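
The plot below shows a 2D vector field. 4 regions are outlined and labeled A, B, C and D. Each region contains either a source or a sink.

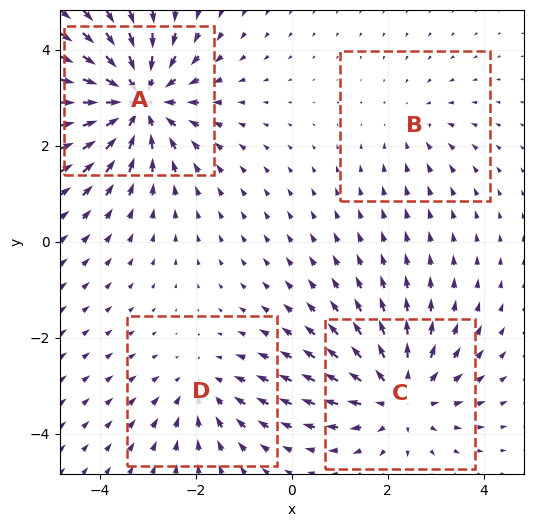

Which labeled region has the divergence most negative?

Divergence at each region's feature centre — A: about -6, B: about -2, C: about +4, D: about -3. Region A is most negative.

A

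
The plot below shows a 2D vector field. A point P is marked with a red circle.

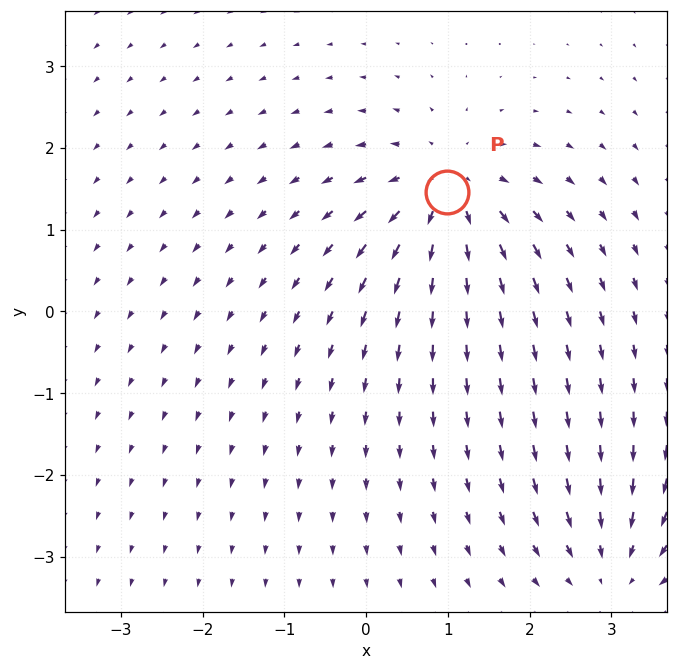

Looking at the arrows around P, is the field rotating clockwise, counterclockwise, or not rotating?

not rotating

Near P at (1.0, 1.5) the arrows show no circulation. The curl there is ≈0.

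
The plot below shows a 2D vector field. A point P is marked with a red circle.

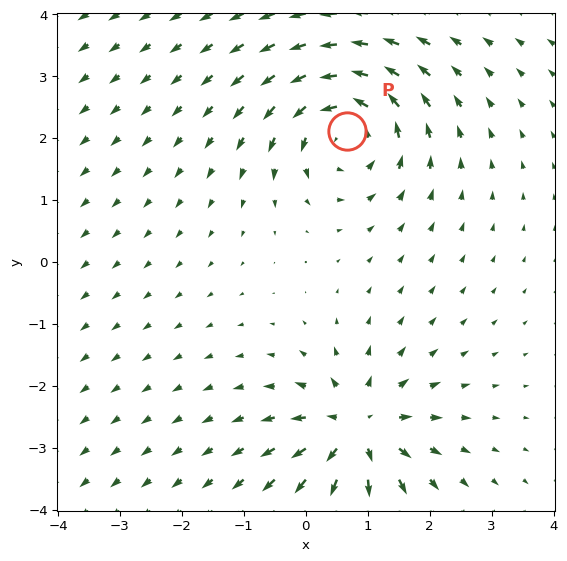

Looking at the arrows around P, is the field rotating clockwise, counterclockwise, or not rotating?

counterclockwise

Near P at (0.7, 2.1) the arrows circulate counterclockwise. The curl (z-component) there is about +5; positive curl means counterclockwise rotation.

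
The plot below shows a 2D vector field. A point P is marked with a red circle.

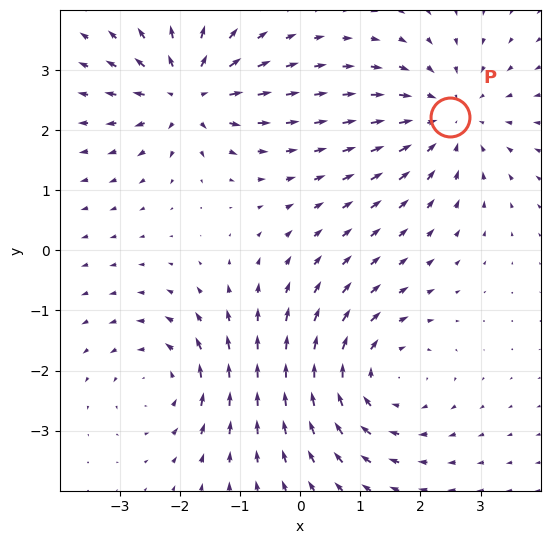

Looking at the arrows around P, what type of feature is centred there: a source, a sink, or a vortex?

sink

At P (2.5, 2.2) the arrows converge inward. Divergence about -3, curl ≈0 — negative divergence with near-zero curl is a sink.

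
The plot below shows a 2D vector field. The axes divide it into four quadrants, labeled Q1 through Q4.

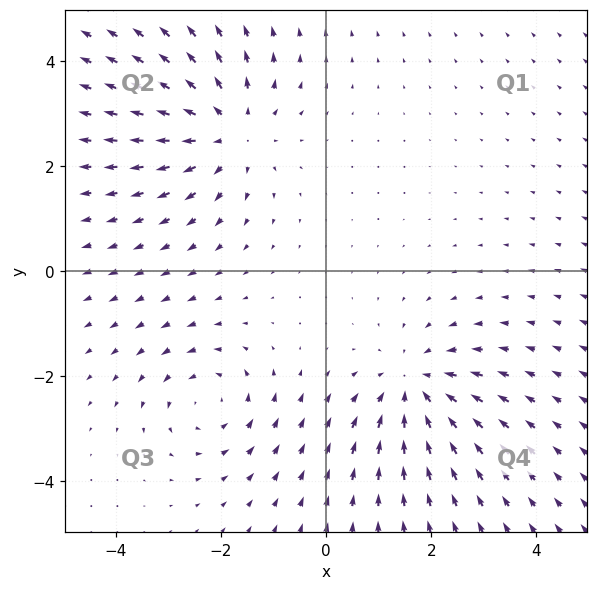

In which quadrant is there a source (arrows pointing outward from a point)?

Q2

The source sits at approximately (-1.8, 2.7), which lies in quadrant Q2. The divergence there is about +4, positive as expected for a source.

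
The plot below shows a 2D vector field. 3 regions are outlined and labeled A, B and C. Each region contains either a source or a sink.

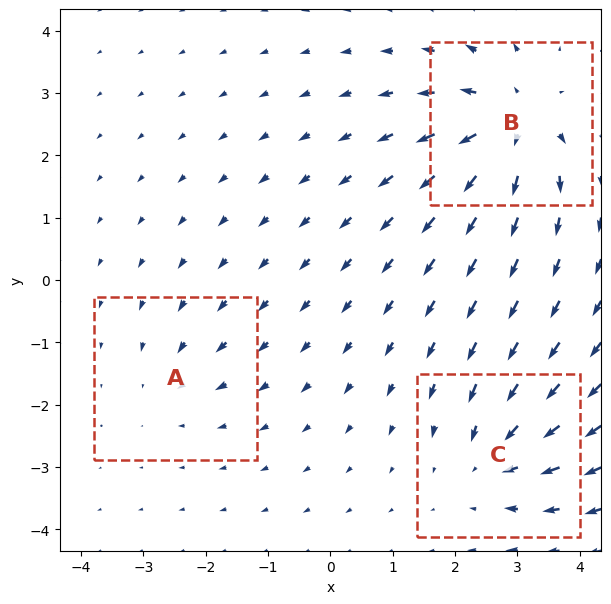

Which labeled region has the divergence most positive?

B

Divergence at each region's feature centre — A: about -2, B: about +6, C: about -4. Region B is most positive.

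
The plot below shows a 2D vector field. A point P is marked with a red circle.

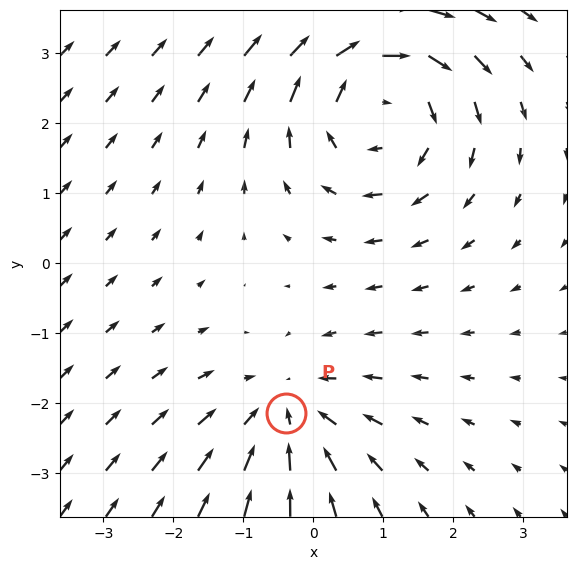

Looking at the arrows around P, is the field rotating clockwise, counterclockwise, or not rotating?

Near P at (-0.4, -2.1) the arrows show no circulation. The curl there is ≈0.

not rotating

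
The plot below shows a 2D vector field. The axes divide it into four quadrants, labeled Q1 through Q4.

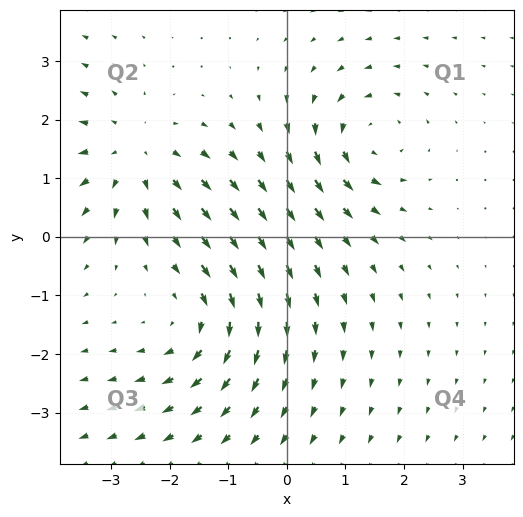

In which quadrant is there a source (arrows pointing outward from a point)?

Q2

The source sits at approximately (-2.6, 1.4), which lies in quadrant Q2. The divergence there is about +3, positive as expected for a source.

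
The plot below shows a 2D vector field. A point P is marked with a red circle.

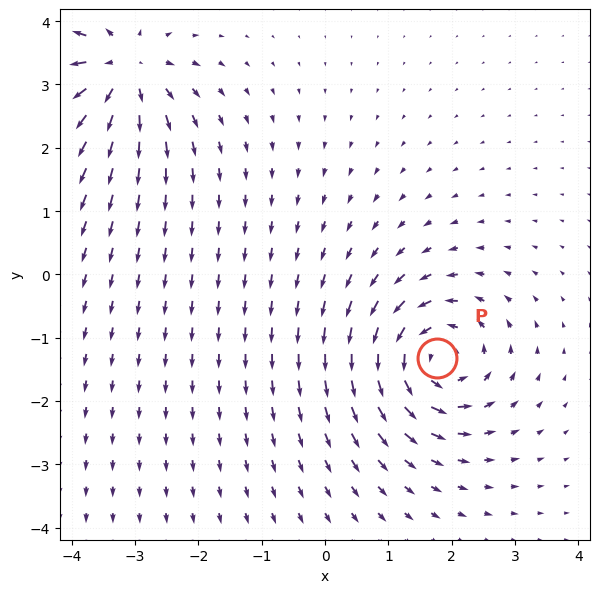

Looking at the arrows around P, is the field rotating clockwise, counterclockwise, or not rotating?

counterclockwise

Near P at (1.8, -1.3) the arrows circulate counterclockwise. The curl (z-component) there is about +5; positive curl means counterclockwise rotation.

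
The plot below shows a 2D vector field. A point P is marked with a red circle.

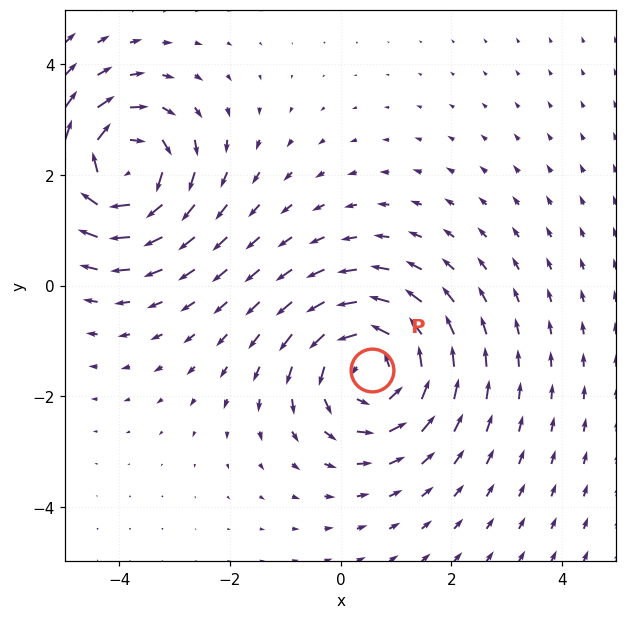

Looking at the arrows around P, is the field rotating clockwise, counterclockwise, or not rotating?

Near P at (0.6, -1.5) the arrows circulate counterclockwise. The curl (z-component) there is about +5; positive curl means counterclockwise rotation.

counterclockwise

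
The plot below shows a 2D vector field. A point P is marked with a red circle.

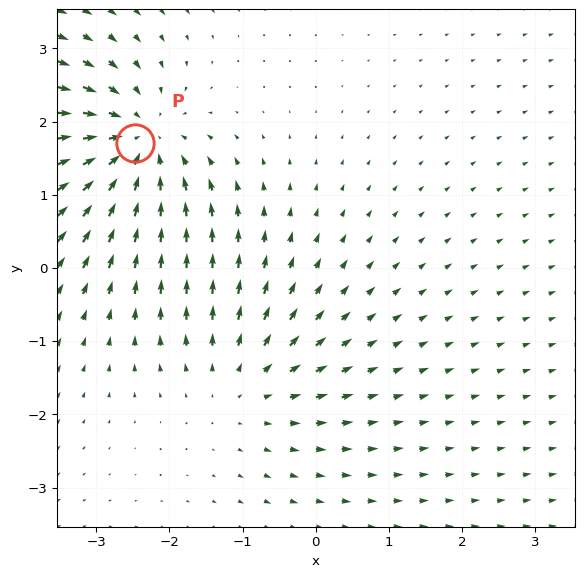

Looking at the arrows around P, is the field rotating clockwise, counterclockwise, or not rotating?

Near P at (-2.5, 1.7) the arrows show no circulation. The curl there is ≈0.

not rotating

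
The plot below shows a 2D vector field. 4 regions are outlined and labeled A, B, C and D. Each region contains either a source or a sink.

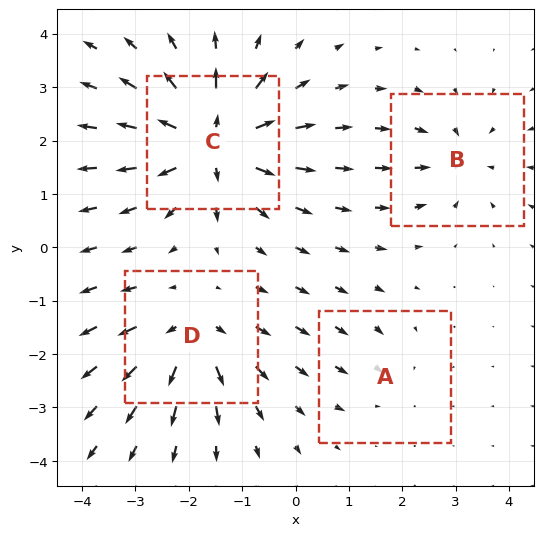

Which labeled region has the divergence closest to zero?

Divergence at each region's feature centre — A: about -2, B: about -4, C: about +9, D: about +6. Region A is closest to zero.

A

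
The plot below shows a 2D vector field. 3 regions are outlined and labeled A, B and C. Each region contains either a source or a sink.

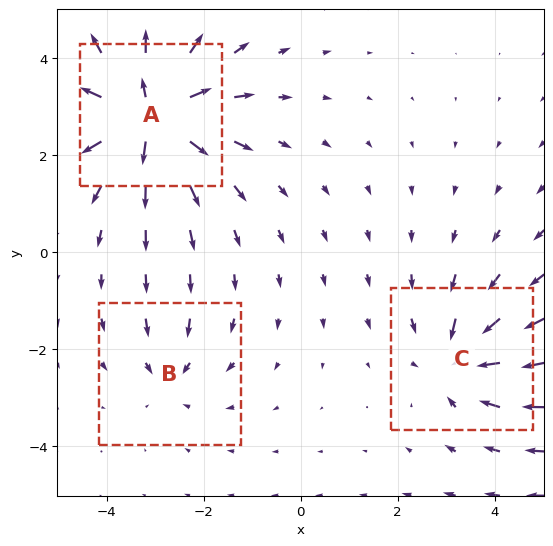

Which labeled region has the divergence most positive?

A

Divergence at each region's feature centre — A: about +6, B: about -3, C: about -4. Region A is most positive.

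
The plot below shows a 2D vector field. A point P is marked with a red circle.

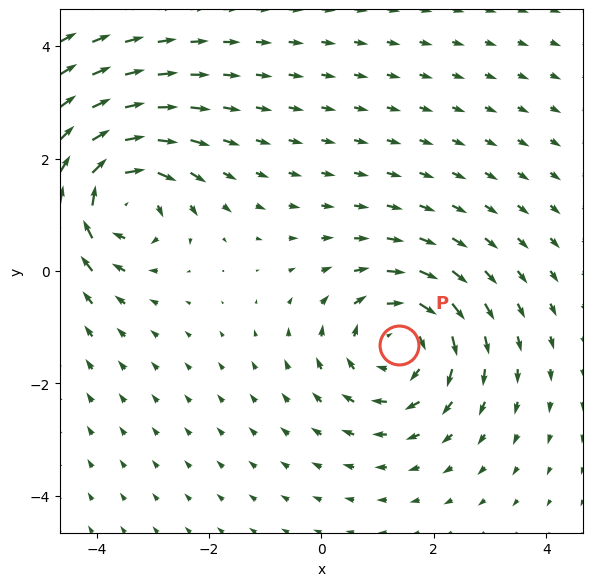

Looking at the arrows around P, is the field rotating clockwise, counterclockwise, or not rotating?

Near P at (1.4, -1.3) the arrows circulate clockwise. The curl (z-component) there is about -4; negative curl means clockwise rotation.

clockwise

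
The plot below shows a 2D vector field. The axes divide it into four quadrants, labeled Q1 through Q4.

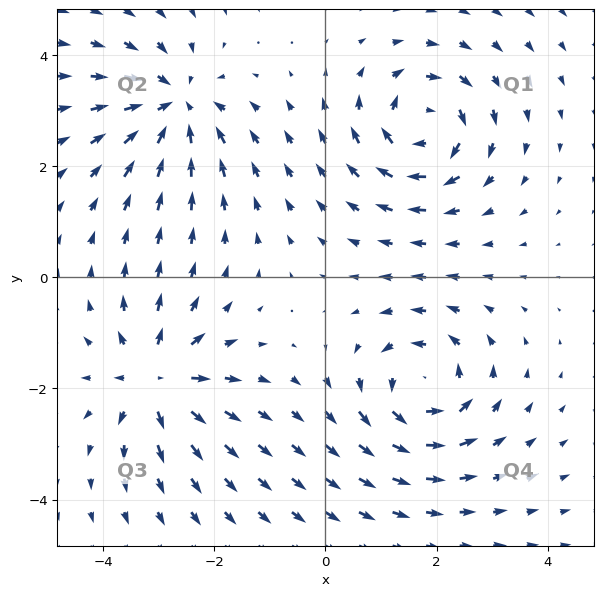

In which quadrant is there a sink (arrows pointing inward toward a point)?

Q2

The sink sits at approximately (-2.7, 3.1), which lies in quadrant Q2. The divergence there is about -5, negative as expected for a sink.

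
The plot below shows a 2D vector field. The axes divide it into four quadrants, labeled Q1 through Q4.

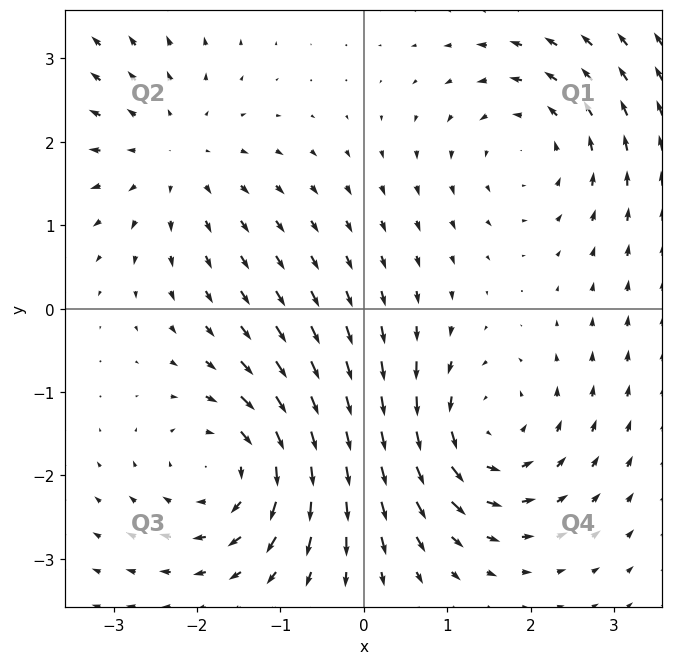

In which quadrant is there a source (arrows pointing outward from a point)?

The source sits at approximately (-2.3, 1.8), which lies in quadrant Q2. The divergence there is about +3, positive as expected for a source.

Q2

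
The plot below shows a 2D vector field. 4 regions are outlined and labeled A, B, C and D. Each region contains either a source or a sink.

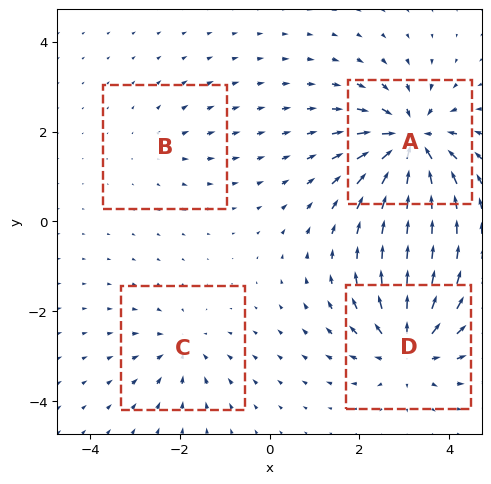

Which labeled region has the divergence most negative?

Divergence at each region's feature centre — A: about -8, B: about +2, C: about -4, D: about +6. Region A is most negative.

A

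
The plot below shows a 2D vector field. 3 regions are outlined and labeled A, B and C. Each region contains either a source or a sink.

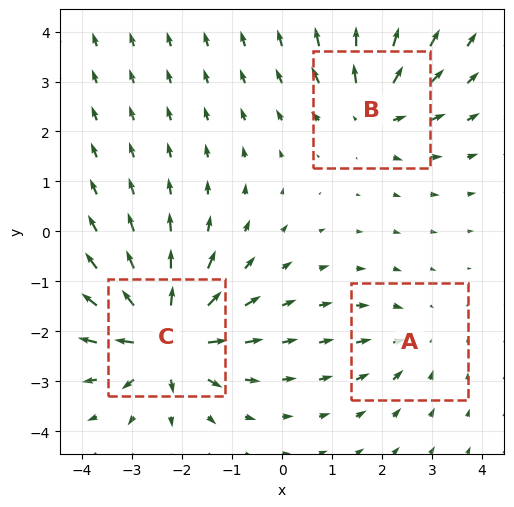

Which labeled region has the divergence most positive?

C

Divergence at each region's feature centre — A: about -2, B: about +4, C: about +6. Region C is most positive.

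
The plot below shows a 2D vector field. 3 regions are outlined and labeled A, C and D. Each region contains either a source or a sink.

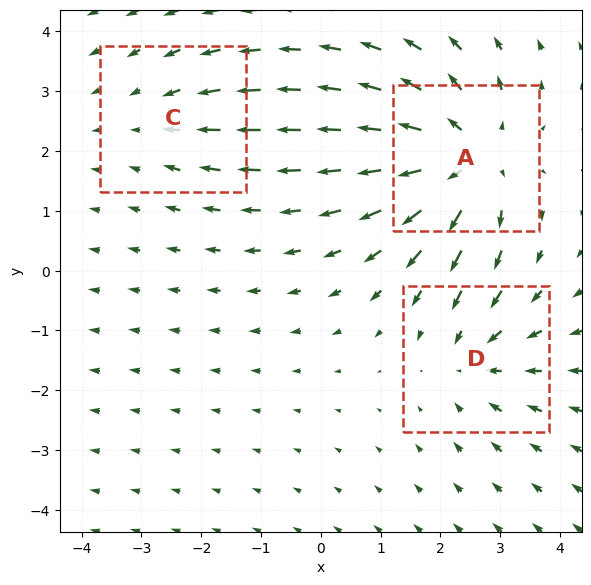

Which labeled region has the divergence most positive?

Divergence at each region's feature centre — A: about +5, C: about -2, D: about -3. Region A is most positive.

A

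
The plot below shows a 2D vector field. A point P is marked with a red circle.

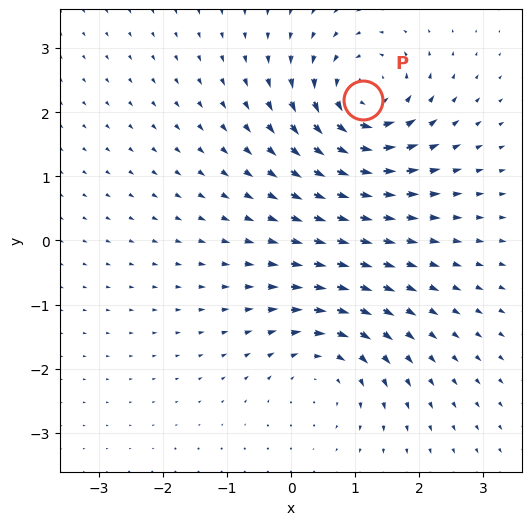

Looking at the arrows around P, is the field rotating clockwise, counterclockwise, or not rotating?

Near P at (1.1, 2.2) the arrows circulate counterclockwise. The curl (z-component) there is about +6; positive curl means counterclockwise rotation.

counterclockwise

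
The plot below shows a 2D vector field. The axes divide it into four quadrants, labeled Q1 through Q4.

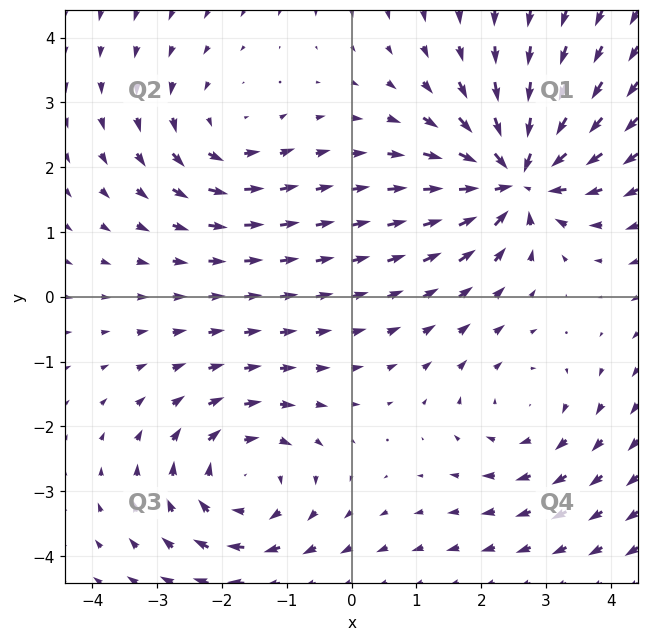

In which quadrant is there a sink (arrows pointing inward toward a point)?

Q1

The sink sits at approximately (2.5, 1.8), which lies in quadrant Q1. The divergence there is about -6, negative as expected for a sink.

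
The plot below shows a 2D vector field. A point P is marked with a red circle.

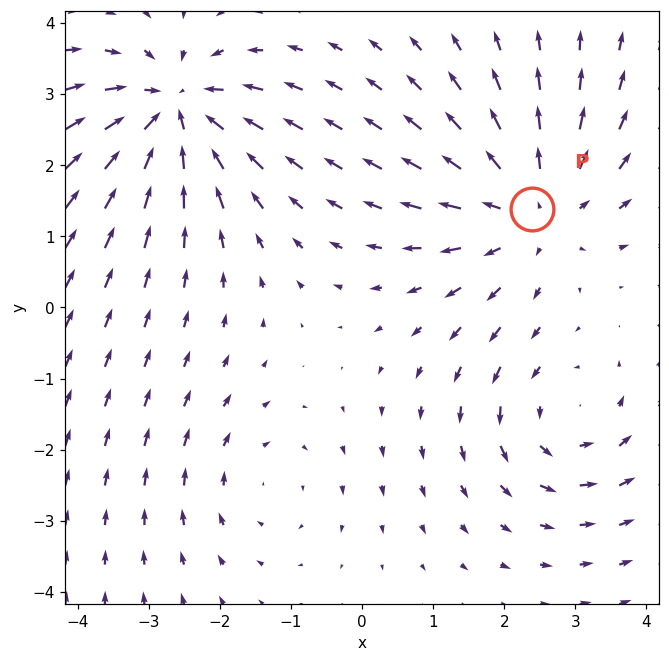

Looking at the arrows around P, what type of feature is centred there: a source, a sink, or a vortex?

source

At P (2.4, 1.4) the arrows spread outward. Divergence about +4, curl ≈0 — positive divergence with near-zero curl is a source.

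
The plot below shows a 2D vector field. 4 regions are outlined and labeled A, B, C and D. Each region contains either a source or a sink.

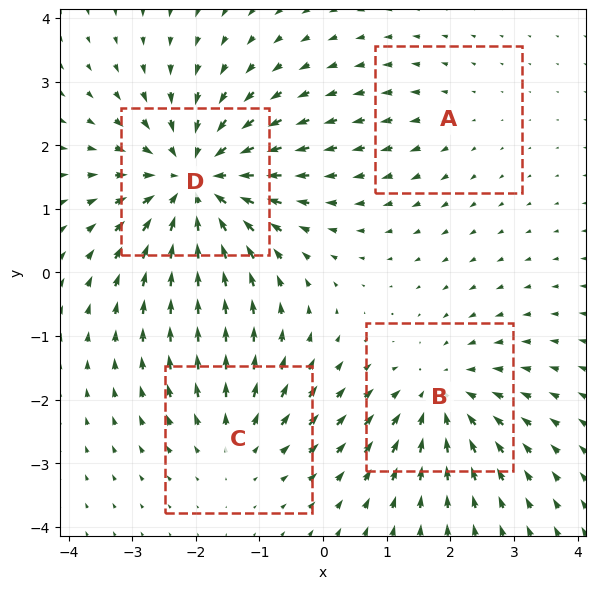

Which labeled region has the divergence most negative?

D

Divergence at each region's feature centre — A: about +2, B: about -4, C: about +3, D: about -7. Region D is most negative.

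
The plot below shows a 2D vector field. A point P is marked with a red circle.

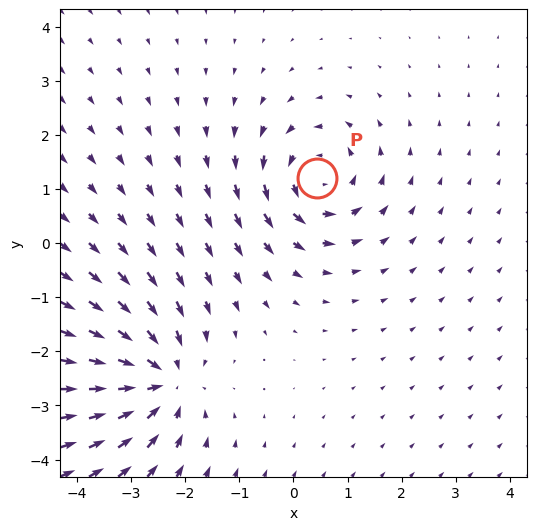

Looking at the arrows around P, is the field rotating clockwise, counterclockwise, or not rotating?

counterclockwise

Near P at (0.4, 1.2) the arrows circulate counterclockwise. The curl (z-component) there is about +4; positive curl means counterclockwise rotation.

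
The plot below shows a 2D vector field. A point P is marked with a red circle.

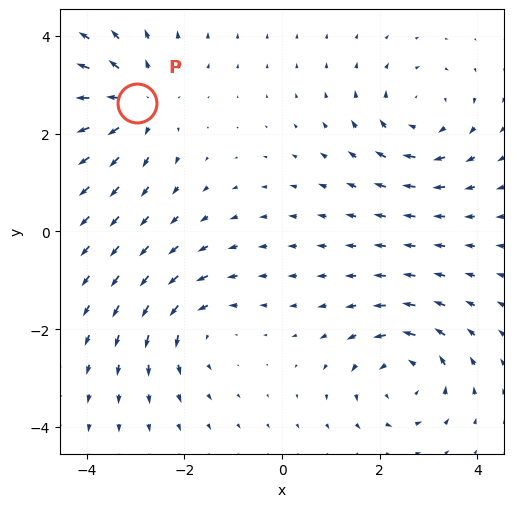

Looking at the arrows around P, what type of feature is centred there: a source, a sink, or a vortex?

At P (-3.0, 2.6) the arrows spread outward. Divergence about +4, curl ≈0 — positive divergence with near-zero curl is a source.

source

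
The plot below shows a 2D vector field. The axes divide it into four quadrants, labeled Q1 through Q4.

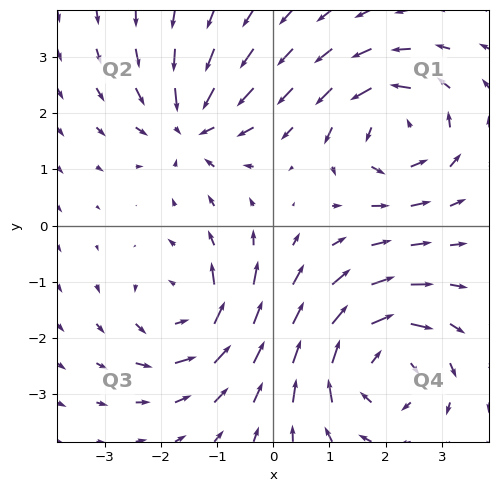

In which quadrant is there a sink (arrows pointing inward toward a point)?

Q2

The sink sits at approximately (-1.5, 1.8), which lies in quadrant Q2. The divergence there is about -4, negative as expected for a sink.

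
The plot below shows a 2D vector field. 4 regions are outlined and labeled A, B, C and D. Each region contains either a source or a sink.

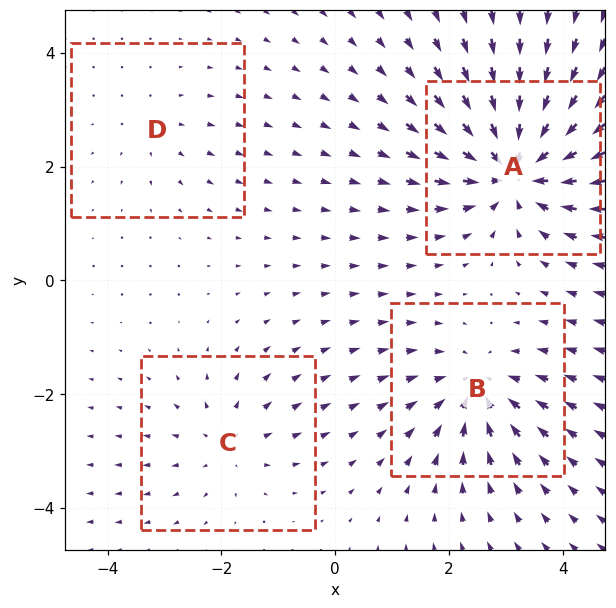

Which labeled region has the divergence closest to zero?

D

Divergence at each region's feature centre — A: about -8, B: about -5, C: about +3, D: about +2. Region D is closest to zero.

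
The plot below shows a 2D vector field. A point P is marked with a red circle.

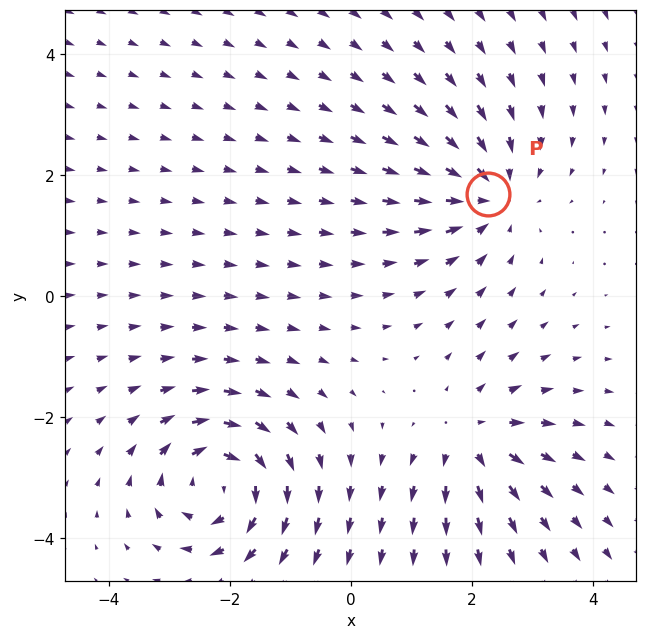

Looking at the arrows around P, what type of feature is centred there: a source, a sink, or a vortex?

sink

At P (2.3, 1.7) the arrows converge inward. Divergence about -4, curl ≈0 — negative divergence with near-zero curl is a sink.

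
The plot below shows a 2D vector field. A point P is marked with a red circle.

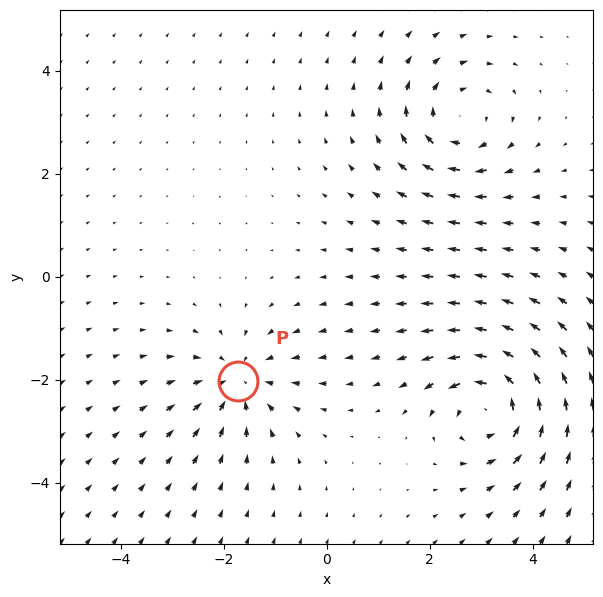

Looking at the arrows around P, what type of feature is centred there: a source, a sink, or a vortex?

At P (-1.7, -2.0) the arrows converge inward. Divergence about -4, curl ≈0 — negative divergence with near-zero curl is a sink.

sink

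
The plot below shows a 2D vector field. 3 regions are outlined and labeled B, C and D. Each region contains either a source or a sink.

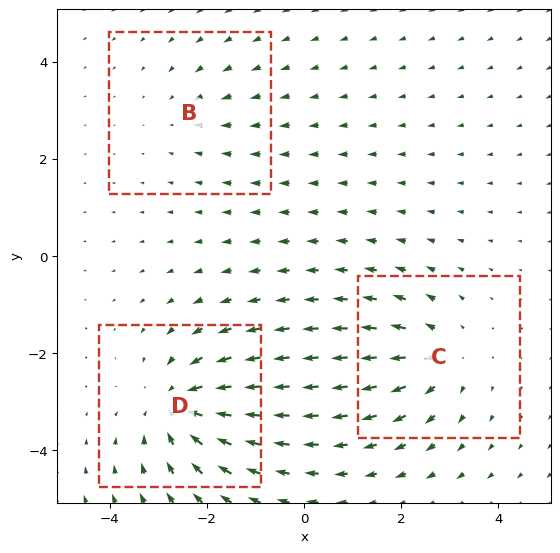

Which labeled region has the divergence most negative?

D

Divergence at each region's feature centre — B: about -2, C: about +3, D: about -4. Region D is most negative.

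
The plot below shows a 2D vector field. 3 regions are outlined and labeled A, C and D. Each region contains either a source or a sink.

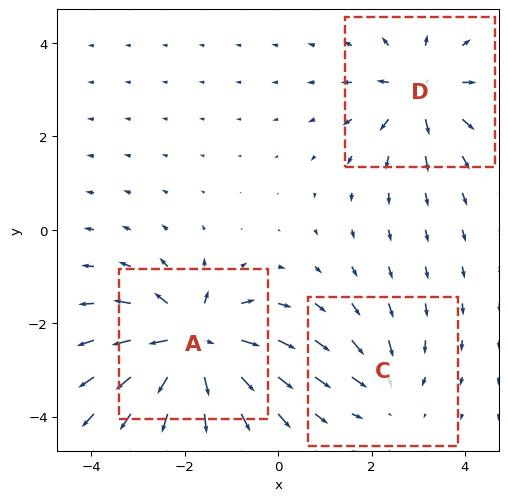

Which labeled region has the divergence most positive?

Divergence at each region's feature centre — A: about +6, C: about -2, D: about +4. Region A is most positive.

A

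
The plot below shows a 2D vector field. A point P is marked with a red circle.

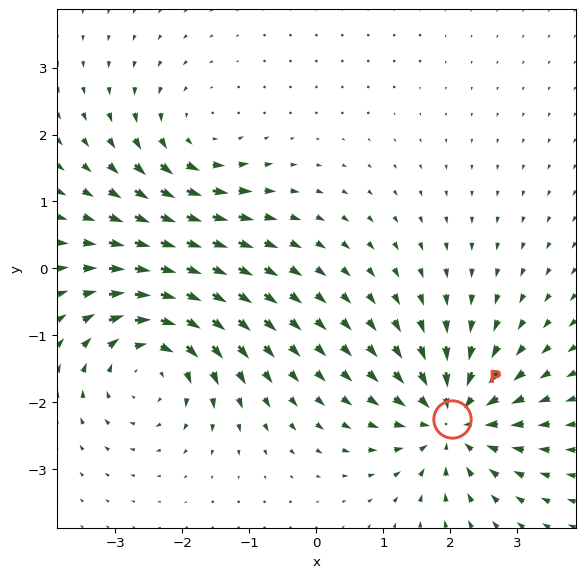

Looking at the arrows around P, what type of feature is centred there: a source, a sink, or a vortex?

sink

At P (2.0, -2.2) the arrows converge inward. Divergence about -6, curl ≈0 — negative divergence with near-zero curl is a sink.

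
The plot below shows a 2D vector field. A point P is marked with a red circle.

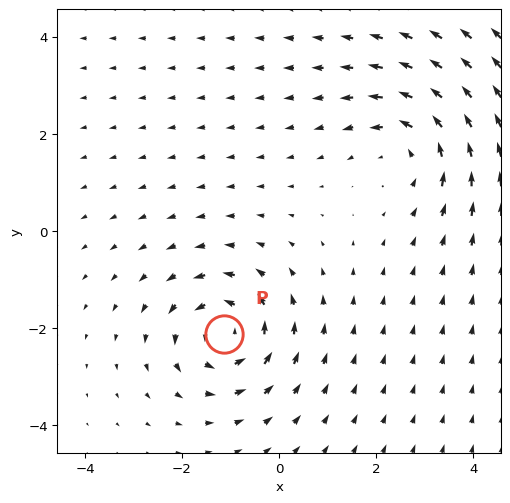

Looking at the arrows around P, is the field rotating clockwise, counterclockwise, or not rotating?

Near P at (-1.1, -2.1) the arrows circulate counterclockwise. The curl (z-component) there is about +5; positive curl means counterclockwise rotation.

counterclockwise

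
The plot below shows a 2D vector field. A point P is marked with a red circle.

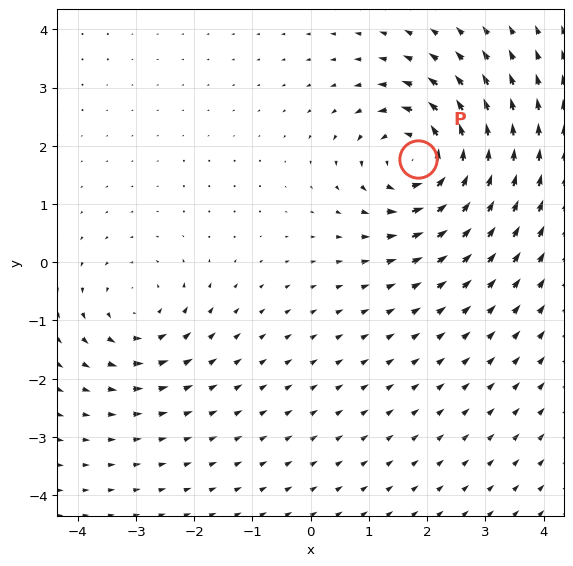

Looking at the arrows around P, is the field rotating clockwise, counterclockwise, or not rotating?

counterclockwise

Near P at (1.8, 1.8) the arrows circulate counterclockwise. The curl (z-component) there is about +6; positive curl means counterclockwise rotation.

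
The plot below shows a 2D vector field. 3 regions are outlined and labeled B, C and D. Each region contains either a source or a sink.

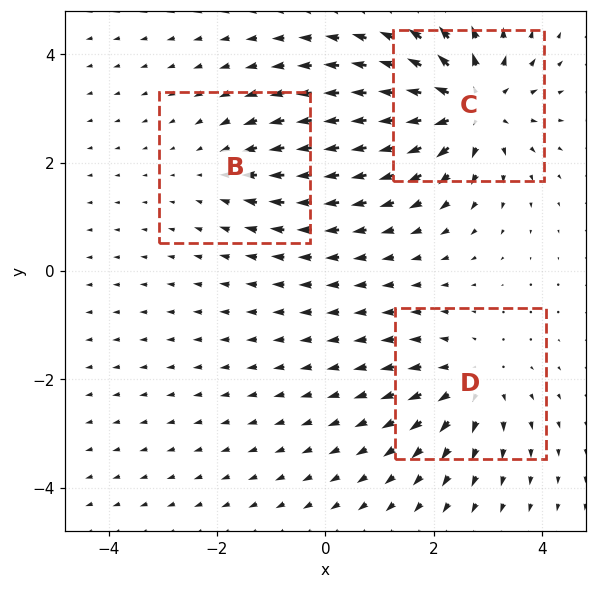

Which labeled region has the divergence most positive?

C

Divergence at each region's feature centre — B: about -2, C: about +5, D: about +3. Region C is most positive.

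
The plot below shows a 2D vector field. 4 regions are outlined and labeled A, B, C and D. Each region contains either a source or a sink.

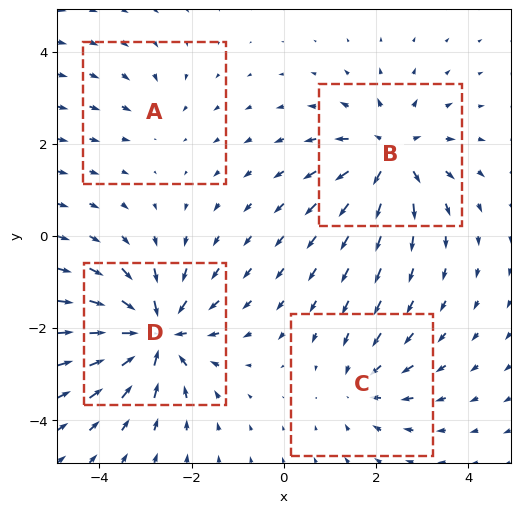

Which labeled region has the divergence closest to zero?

A

Divergence at each region's feature centre — A: about -2, B: about +6, C: about -3, D: about -7. Region A is closest to zero.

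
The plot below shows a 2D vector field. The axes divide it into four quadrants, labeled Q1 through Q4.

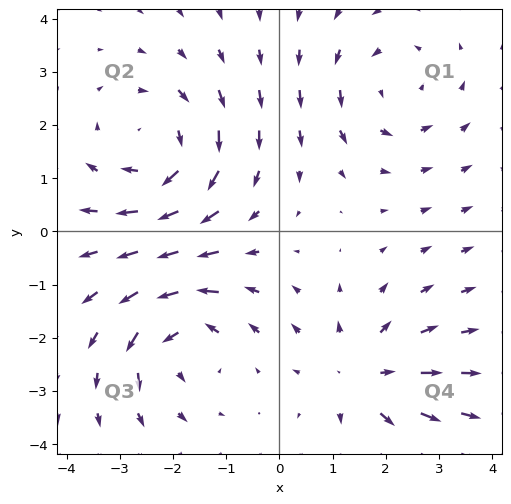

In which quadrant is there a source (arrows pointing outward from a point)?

The source sits at approximately (1.6, -2.7), which lies in quadrant Q4. The divergence there is about +3, positive as expected for a source.

Q4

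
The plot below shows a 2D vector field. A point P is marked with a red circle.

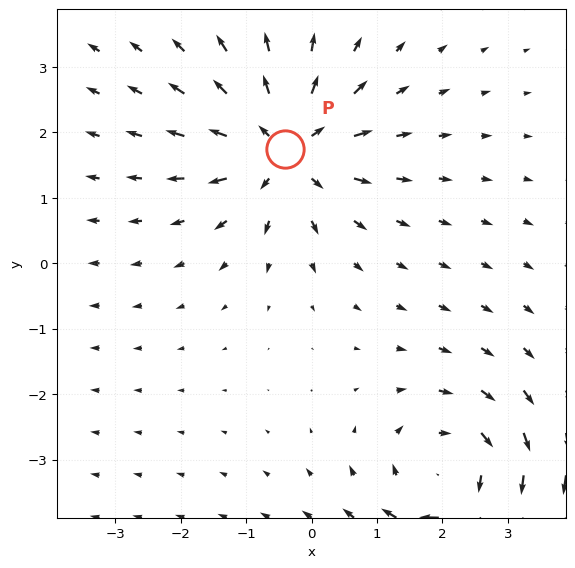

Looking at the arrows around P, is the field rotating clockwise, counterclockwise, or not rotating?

not rotating

Near P at (-0.4, 1.8) the arrows show no circulation. The curl there is ≈0.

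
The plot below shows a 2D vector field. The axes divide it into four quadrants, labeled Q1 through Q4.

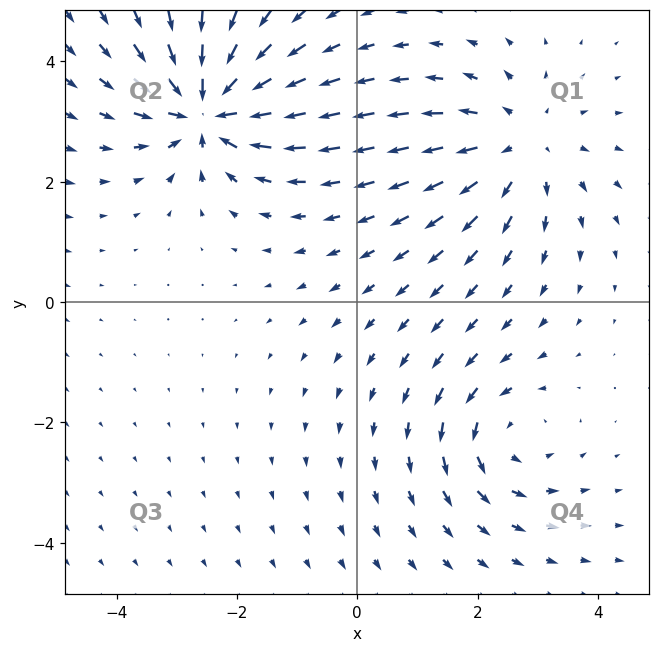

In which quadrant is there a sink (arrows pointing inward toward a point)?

The sink sits at approximately (-2.5, 3.2), which lies in quadrant Q2. The divergence there is about -7, negative as expected for a sink.

Q2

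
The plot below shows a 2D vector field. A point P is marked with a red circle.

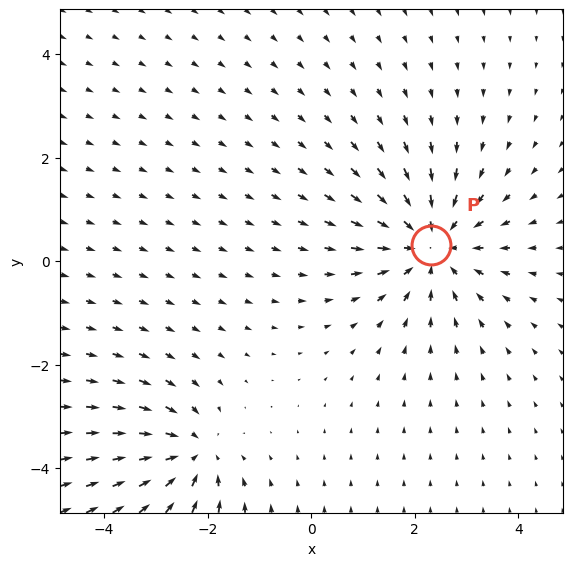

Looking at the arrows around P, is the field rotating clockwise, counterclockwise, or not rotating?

Near P at (2.3, 0.3) the arrows show no circulation. The curl there is ≈0.

not rotating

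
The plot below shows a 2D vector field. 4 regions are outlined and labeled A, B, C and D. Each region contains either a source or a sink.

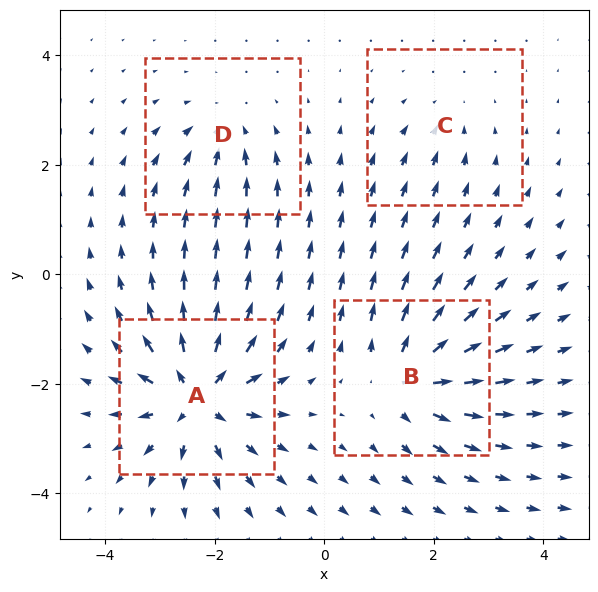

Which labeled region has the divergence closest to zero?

Divergence at each region's feature centre — A: about +9, B: about +6, C: about -2, D: about -4. Region C is closest to zero.

C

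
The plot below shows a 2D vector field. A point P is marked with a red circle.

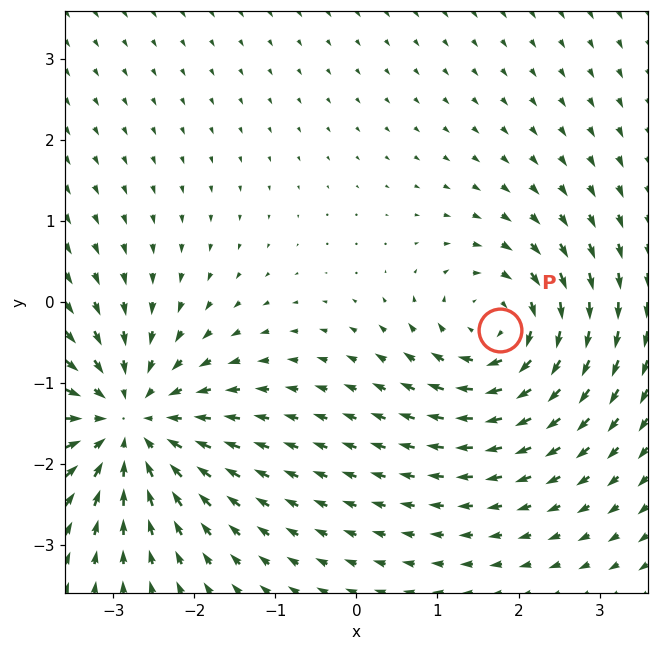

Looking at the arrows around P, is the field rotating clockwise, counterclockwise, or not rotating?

clockwise

Near P at (1.8, -0.3) the arrows circulate clockwise. The curl (z-component) there is about -4; negative curl means clockwise rotation.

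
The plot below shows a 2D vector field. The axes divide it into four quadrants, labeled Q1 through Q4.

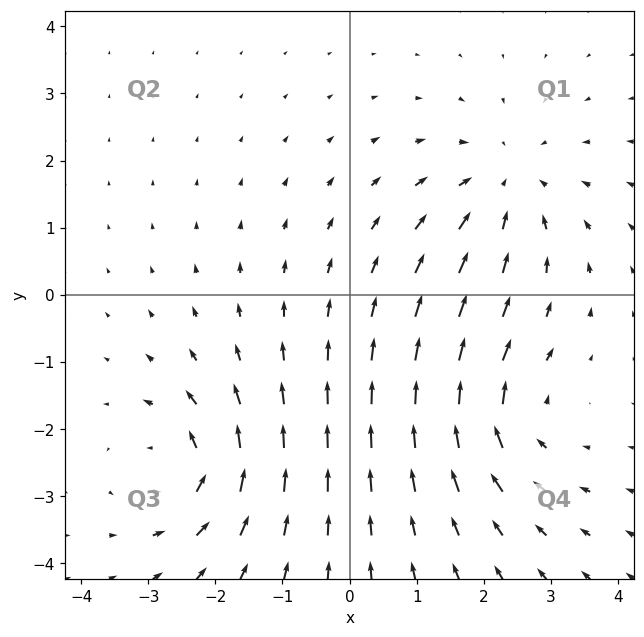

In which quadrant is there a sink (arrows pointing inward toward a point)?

The sink sits at approximately (2.3, 1.6), which lies in quadrant Q1. The divergence there is about -4, negative as expected for a sink.

Q1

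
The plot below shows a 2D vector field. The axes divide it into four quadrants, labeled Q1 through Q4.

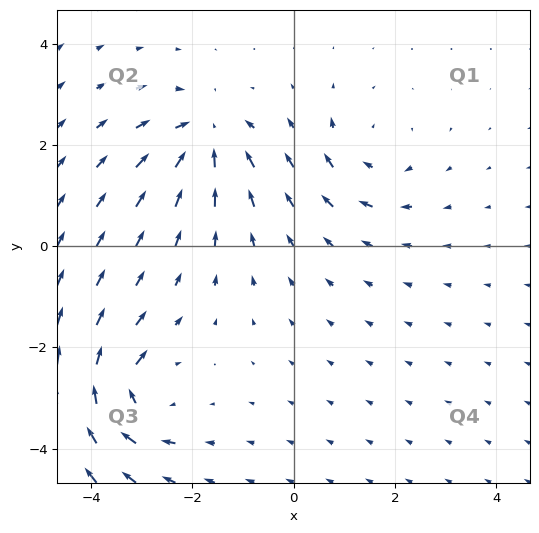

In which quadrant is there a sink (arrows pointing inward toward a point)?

Q2

The sink sits at approximately (-1.7, 2.2), which lies in quadrant Q2. The divergence there is about -6, negative as expected for a sink.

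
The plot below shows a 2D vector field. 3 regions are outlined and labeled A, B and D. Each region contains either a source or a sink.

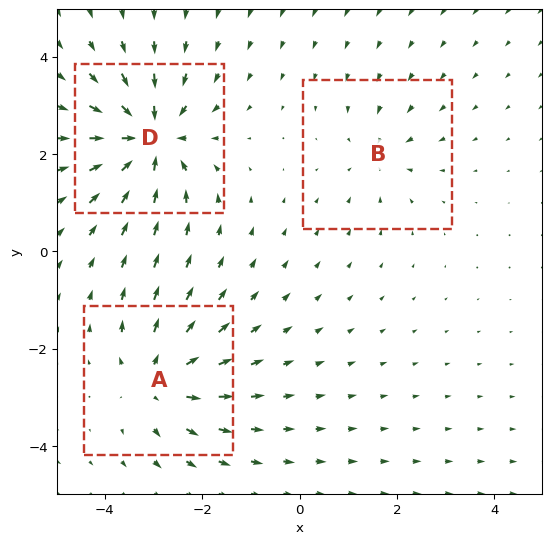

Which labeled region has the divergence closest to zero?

Divergence at each region's feature centre — A: about +4, B: about -2, D: about -5. Region B is closest to zero.

B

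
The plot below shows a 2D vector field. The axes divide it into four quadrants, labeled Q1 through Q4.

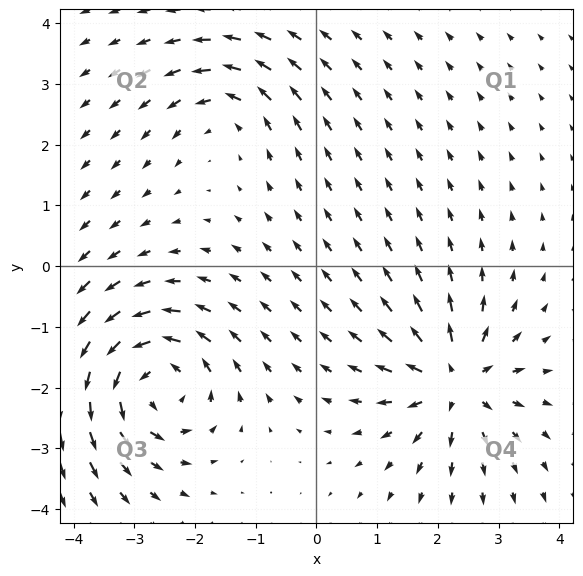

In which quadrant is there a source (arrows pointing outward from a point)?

The source sits at approximately (2.3, -1.9), which lies in quadrant Q4. The divergence there is about +5, positive as expected for a source.

Q4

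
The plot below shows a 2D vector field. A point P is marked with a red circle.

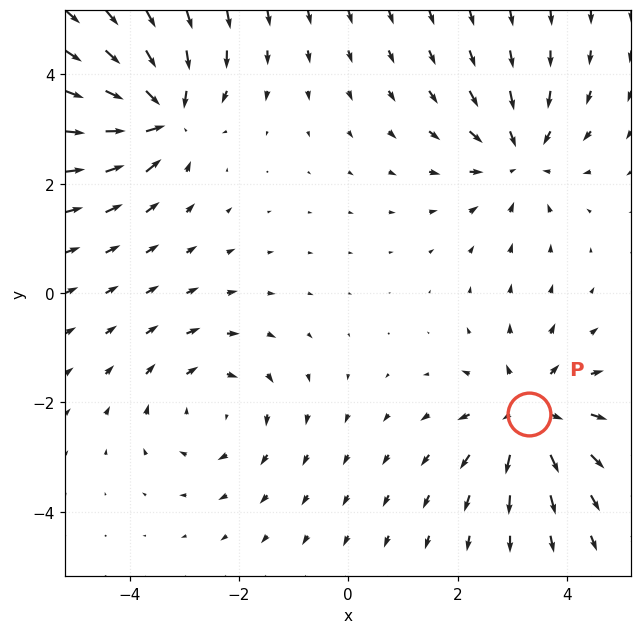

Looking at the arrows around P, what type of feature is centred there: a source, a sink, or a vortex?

source

At P (3.3, -2.2) the arrows spread outward. Divergence about +4, curl ≈0 — positive divergence with near-zero curl is a source.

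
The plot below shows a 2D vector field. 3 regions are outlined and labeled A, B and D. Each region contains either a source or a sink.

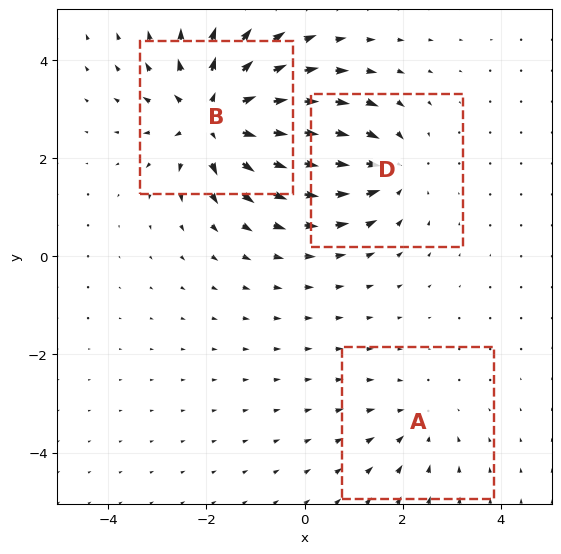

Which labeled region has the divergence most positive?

Divergence at each region's feature centre — A: about -2, B: about +5, D: about -3. Region B is most positive.

B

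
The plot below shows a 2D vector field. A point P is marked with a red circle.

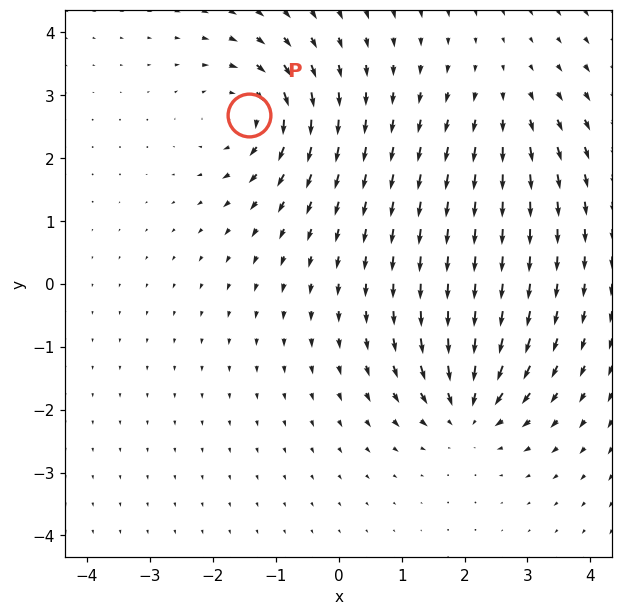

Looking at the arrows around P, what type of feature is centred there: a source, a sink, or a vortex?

At P (-1.4, 2.7) the arrows circulate clockwise. Divergence ≈0, curl about -5 — near-zero divergence with nonzero curl is a vortex.

vortex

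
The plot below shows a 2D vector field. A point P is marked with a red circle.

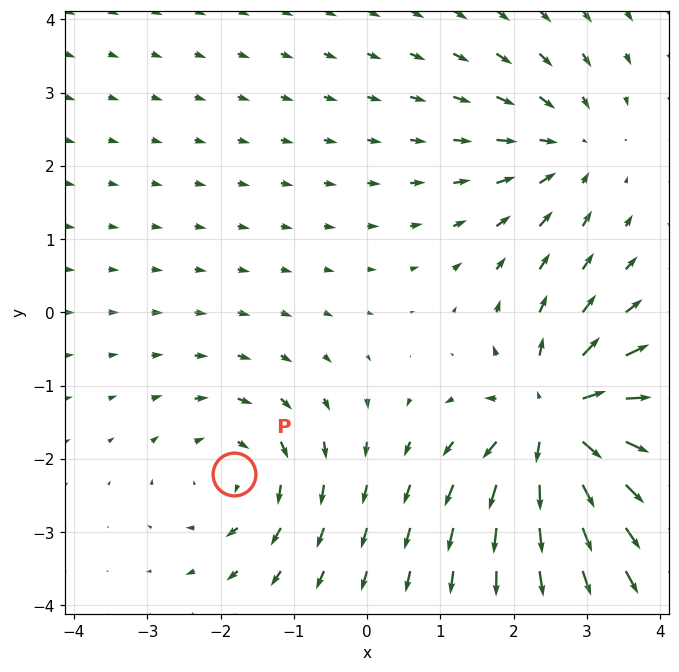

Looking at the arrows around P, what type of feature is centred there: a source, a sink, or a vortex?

At P (-1.8, -2.2) the arrows circulate clockwise. Divergence ≈0, curl about -3 — near-zero divergence with nonzero curl is a vortex.

vortex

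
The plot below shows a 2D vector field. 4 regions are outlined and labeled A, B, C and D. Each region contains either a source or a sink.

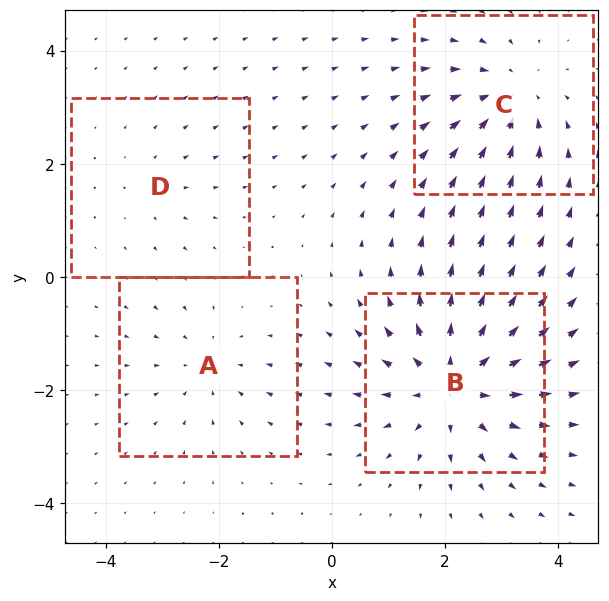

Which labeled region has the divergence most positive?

Divergence at each region's feature centre — A: about -3, B: about +6, C: about -4, D: about +2. Region B is most positive.

B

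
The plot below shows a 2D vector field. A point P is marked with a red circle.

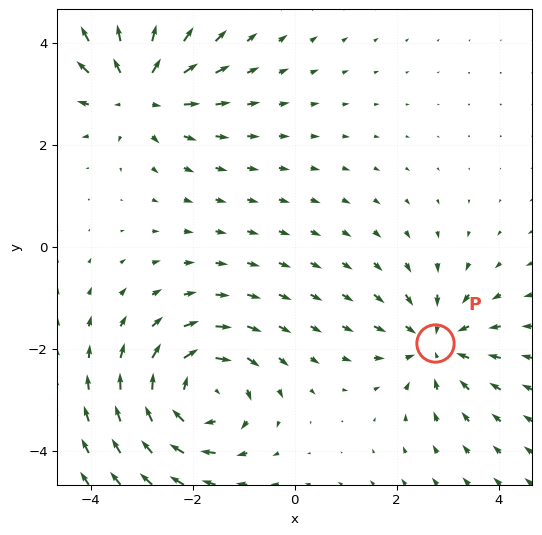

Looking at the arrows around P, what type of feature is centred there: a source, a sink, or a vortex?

sink

At P (2.8, -1.9) the arrows converge inward. Divergence about -4, curl ≈0 — negative divergence with near-zero curl is a sink.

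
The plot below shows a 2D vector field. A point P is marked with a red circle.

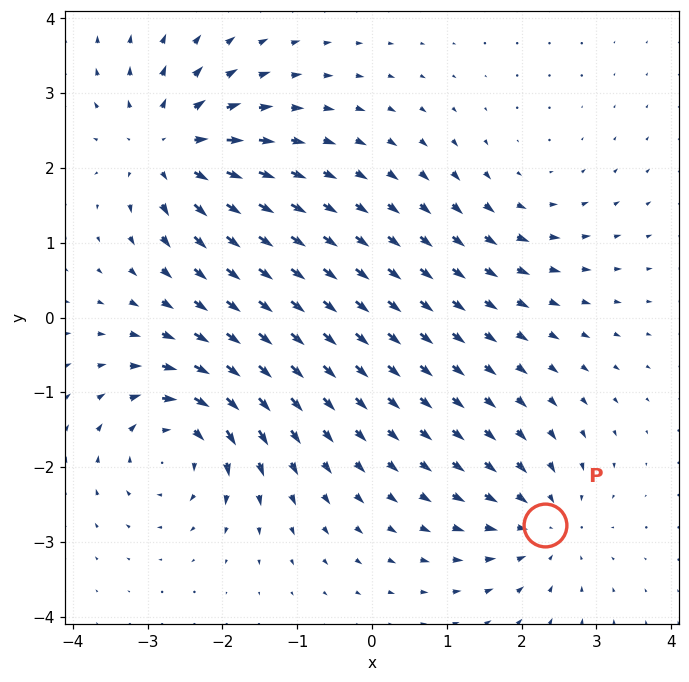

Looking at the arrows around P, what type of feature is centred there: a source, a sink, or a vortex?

sink

At P (2.3, -2.8) the arrows converge inward. Divergence about -5, curl ≈0 — negative divergence with near-zero curl is a sink.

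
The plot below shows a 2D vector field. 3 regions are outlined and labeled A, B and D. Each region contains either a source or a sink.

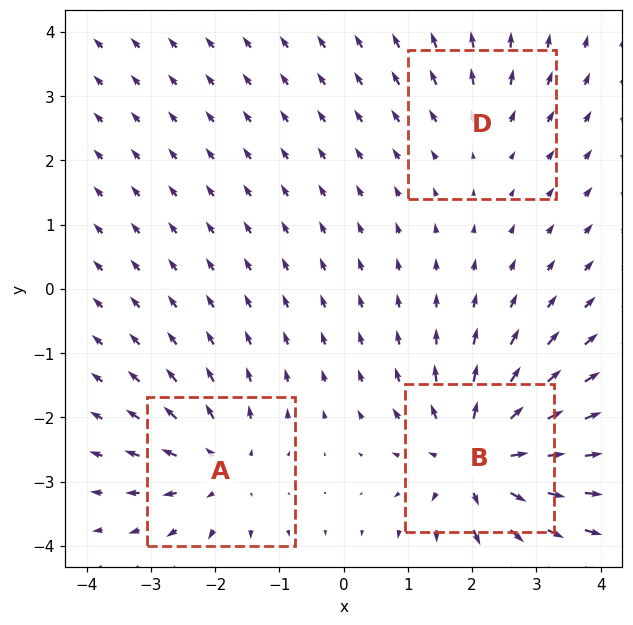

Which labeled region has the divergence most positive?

Divergence at each region's feature centre — A: about +4, B: about +6, D: about +2. Region B is most positive.

B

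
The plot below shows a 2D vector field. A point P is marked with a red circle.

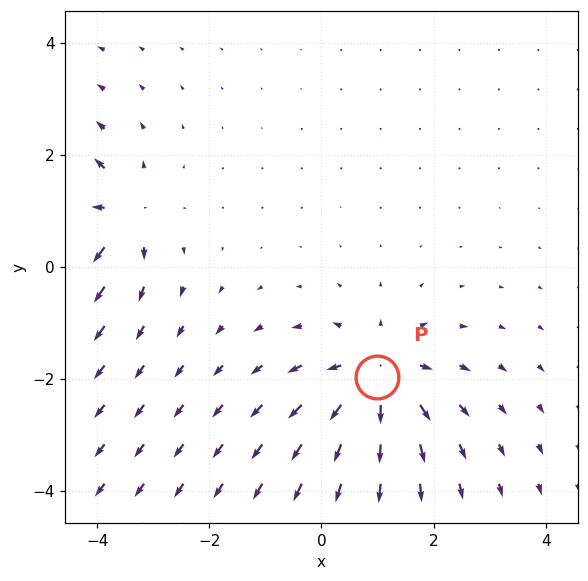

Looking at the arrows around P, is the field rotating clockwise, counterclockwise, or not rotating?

not rotating

Near P at (1.0, -2.0) the arrows show no circulation. The curl there is ≈0.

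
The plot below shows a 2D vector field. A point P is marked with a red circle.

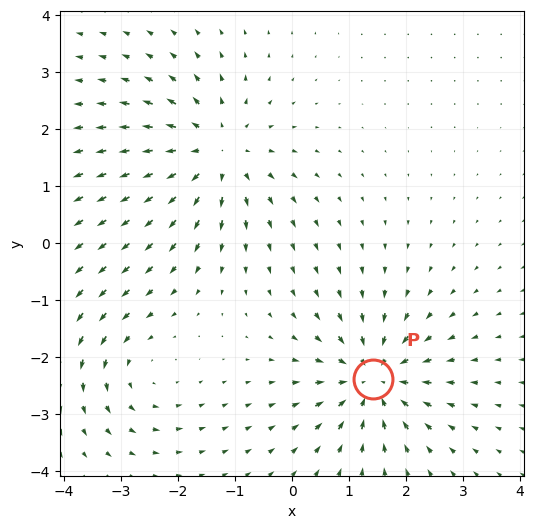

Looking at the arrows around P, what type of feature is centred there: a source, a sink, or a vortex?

sink

At P (1.4, -2.4) the arrows converge inward. Divergence about -6, curl ≈0 — negative divergence with near-zero curl is a sink.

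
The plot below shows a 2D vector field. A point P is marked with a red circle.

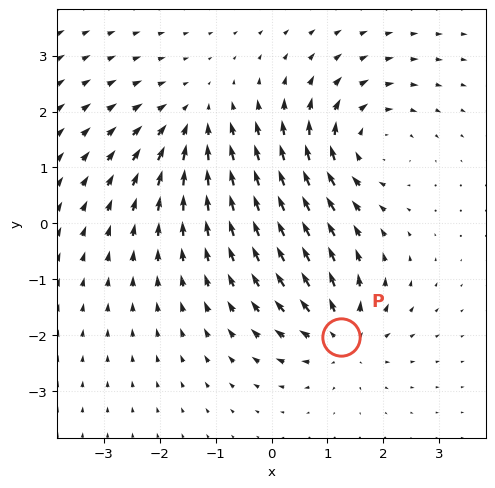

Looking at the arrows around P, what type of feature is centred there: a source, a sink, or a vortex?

At P (1.2, -2.0) the arrows spread outward. Divergence about +5, curl ≈0 — positive divergence with near-zero curl is a source.

source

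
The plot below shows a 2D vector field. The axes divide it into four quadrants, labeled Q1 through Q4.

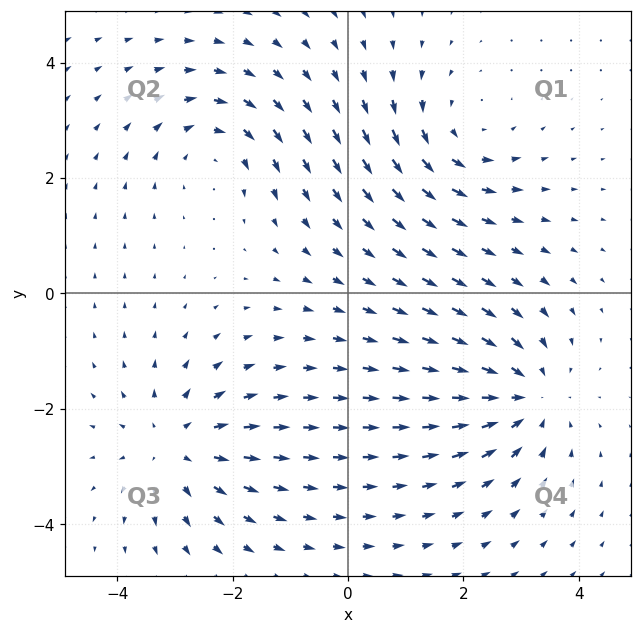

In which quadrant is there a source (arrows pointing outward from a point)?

The source sits at approximately (-3.0, -2.6), which lies in quadrant Q3. The divergence there is about +4, positive as expected for a source.

Q3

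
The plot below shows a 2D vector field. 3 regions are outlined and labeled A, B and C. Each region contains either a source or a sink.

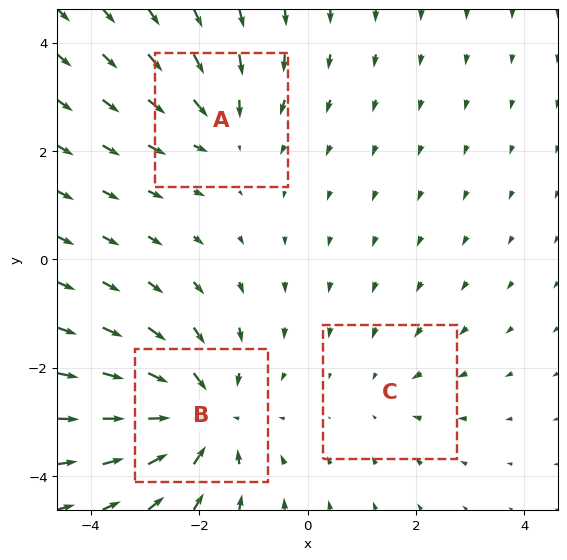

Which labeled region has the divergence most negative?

Divergence at each region's feature centre — A: about -3, B: about -4, C: about -2. Region B is most negative.

B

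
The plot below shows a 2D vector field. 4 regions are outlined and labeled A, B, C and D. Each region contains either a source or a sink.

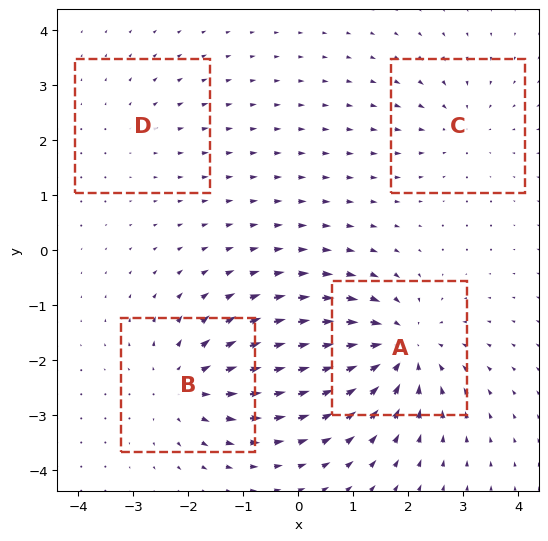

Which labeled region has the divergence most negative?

Divergence at each region's feature centre — A: about -7, B: about +5, C: about -3, D: about +2. Region A is most negative.

A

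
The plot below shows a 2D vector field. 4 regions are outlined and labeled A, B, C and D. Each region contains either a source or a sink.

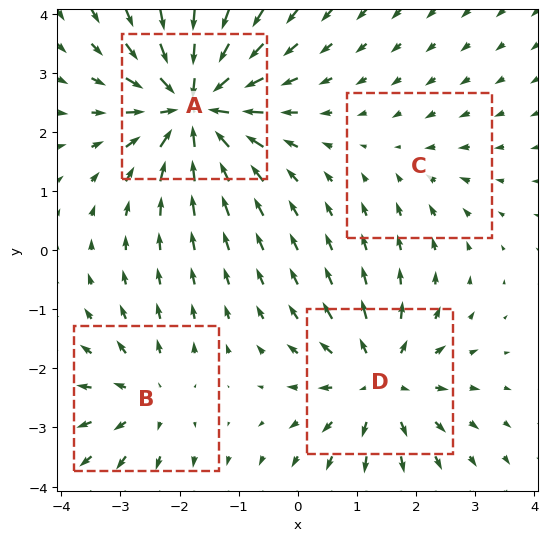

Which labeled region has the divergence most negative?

A

Divergence at each region's feature centre — A: about -7, B: about +4, C: about -2, D: about +5. Region A is most negative.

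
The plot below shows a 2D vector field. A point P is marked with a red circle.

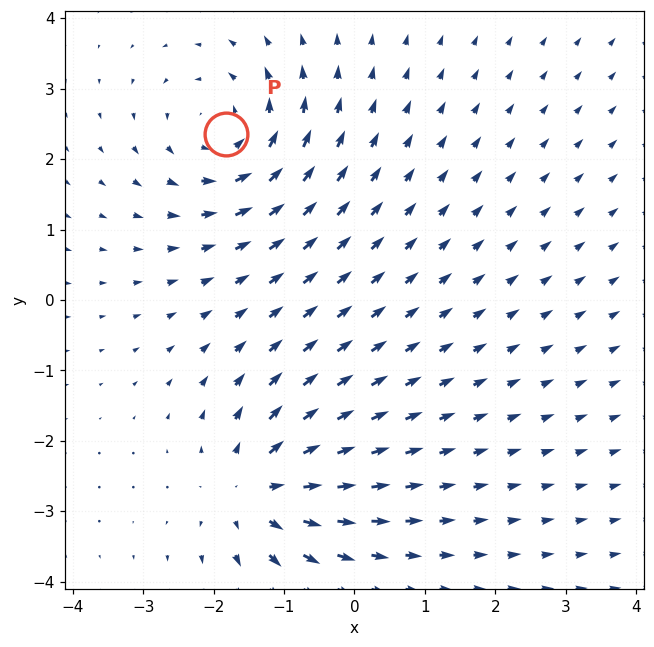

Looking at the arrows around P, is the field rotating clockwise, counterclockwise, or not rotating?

counterclockwise

Near P at (-1.8, 2.4) the arrows circulate counterclockwise. The curl (z-component) there is about +3; positive curl means counterclockwise rotation.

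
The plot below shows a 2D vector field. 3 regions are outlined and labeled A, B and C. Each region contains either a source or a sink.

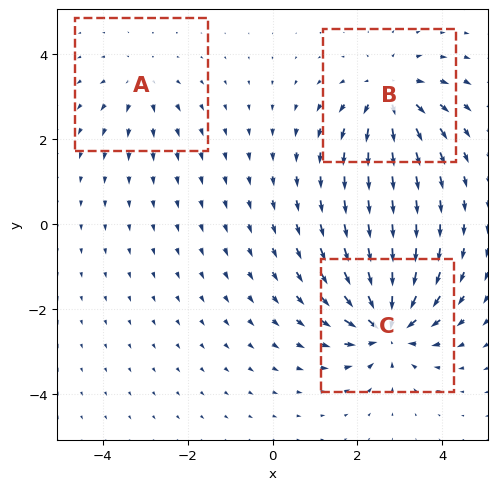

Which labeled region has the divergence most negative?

Divergence at each region's feature centre — A: about +2, B: about +4, C: about -5. Region C is most negative.

C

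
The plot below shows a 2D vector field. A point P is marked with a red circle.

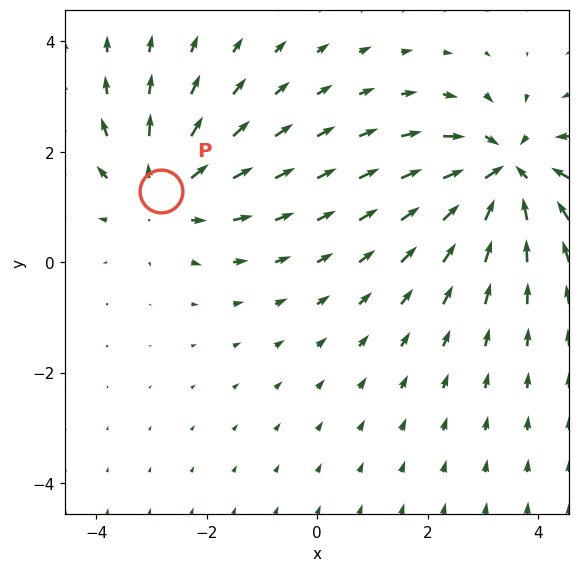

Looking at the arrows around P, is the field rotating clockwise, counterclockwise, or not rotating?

not rotating

Near P at (-2.8, 1.3) the arrows show no circulation. The curl there is ≈0.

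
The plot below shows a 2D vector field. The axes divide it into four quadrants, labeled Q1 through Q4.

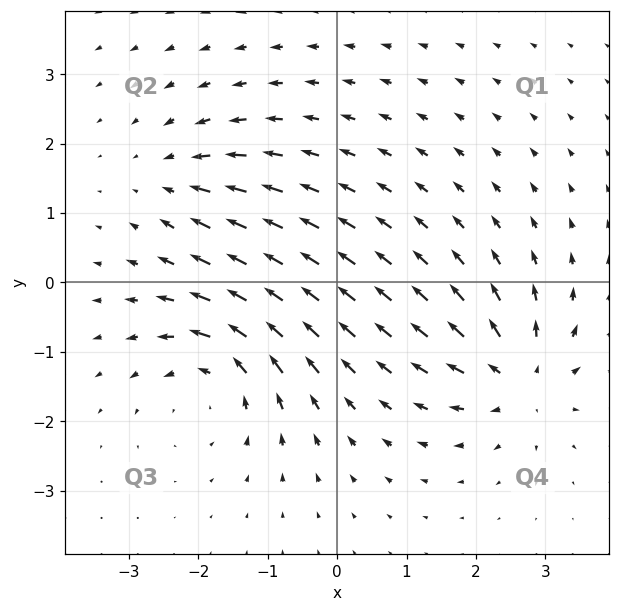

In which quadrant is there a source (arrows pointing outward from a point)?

The source sits at approximately (2.6, -1.4), which lies in quadrant Q4. The divergence there is about +5, positive as expected for a source.

Q4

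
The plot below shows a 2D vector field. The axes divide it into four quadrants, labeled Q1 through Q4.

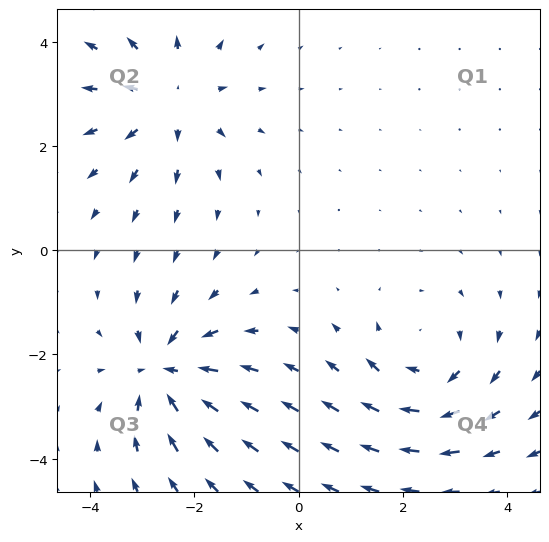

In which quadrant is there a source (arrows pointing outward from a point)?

Q2

The source sits at approximately (-2.5, 2.9), which lies in quadrant Q2. The divergence there is about +3, positive as expected for a source.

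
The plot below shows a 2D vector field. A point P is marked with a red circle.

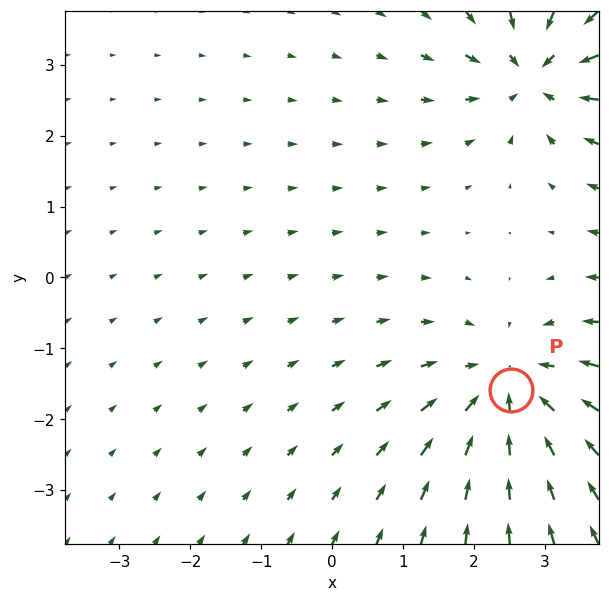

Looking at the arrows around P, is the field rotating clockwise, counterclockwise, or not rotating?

not rotating

Near P at (2.5, -1.6) the arrows show no circulation. The curl there is ≈0.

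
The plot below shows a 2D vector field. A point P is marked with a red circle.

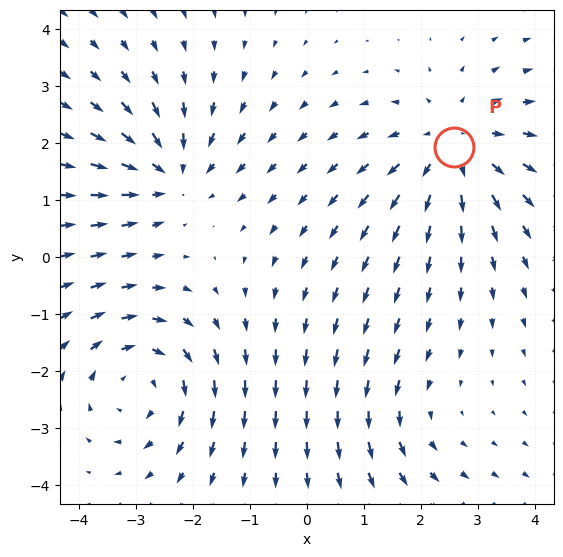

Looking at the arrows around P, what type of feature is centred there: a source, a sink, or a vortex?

source

At P (2.6, 1.9) the arrows spread outward. Divergence about +4, curl ≈0 — positive divergence with near-zero curl is a source.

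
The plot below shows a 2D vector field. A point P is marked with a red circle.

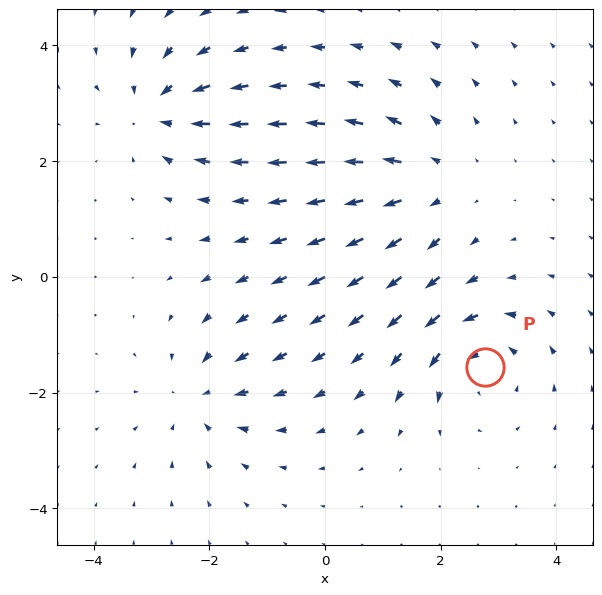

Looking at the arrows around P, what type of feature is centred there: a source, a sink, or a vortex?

vortex

At P (2.8, -1.6) the arrows circulate counterclockwise. Divergence ≈0, curl about +5 — near-zero divergence with nonzero curl is a vortex.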